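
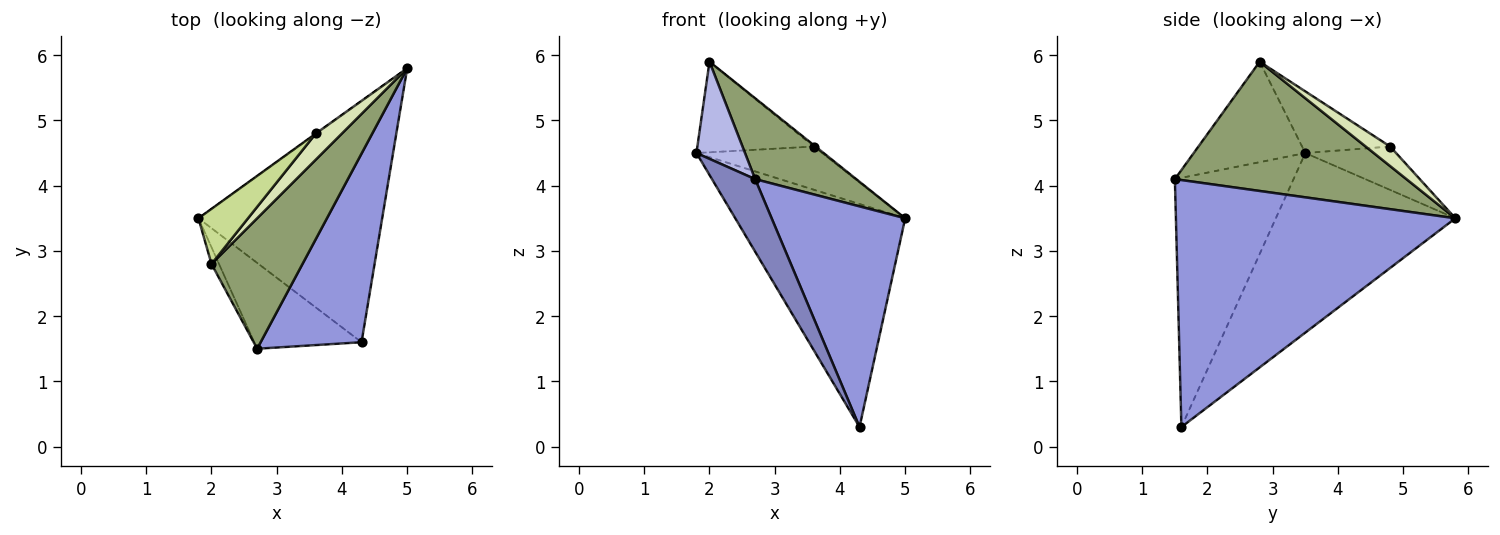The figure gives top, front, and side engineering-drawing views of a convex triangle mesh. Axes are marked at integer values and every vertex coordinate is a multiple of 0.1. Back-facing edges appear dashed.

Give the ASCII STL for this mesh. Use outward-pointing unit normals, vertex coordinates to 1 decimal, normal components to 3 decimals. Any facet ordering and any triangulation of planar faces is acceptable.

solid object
 facet normal -0.583 0.552 -0.597
  outer loop
   vertex 4.3 1.6 0.3
   vertex 1.8 3.5 4.5
   vertex 5.0 5.8 3.5
  endloop
 endfacet
 facet normal -0.871 -0.317 -0.375
  outer loop
   vertex 2.7 1.5 4.1
   vertex 1.8 3.5 4.5
   vertex 4.3 1.6 0.3
  endloop
 endfacet
 facet normal 0.847 -0.405 0.346
  outer loop
   vertex 2.7 1.5 4.1
   vertex 4.3 1.6 0.3
   vertex 5.0 5.8 3.5
  endloop
 endfacet
 facet normal -0.915 -0.398 -0.068
  outer loop
   vertex 2.0 2.8 5.9
   vertex 1.8 3.5 4.5
   vertex 2.7 1.5 4.1
  endloop
 endfacet
 facet normal 0.770 -0.336 0.542
  outer loop
   vertex 2.0 2.8 5.9
   vertex 2.7 1.5 4.1
   vertex 5.0 5.8 3.5
  endloop
 endfacet
 facet normal -0.585 0.811 -0.008
  outer loop
   vertex 3.6 4.8 4.6
   vertex 5.0 5.8 3.5
   vertex 1.8 3.5 4.5
  endloop
 endfacet
 facet normal -0.543 0.718 0.436
  outer loop
   vertex 3.6 4.8 4.6
   vertex 1.8 3.5 4.5
   vertex 2.0 2.8 5.9
  endloop
 endfacet
 facet normal 0.600 0.040 0.799
  outer loop
   vertex 3.6 4.8 4.6
   vertex 2.0 2.8 5.9
   vertex 5.0 5.8 3.5
  endloop
 endfacet
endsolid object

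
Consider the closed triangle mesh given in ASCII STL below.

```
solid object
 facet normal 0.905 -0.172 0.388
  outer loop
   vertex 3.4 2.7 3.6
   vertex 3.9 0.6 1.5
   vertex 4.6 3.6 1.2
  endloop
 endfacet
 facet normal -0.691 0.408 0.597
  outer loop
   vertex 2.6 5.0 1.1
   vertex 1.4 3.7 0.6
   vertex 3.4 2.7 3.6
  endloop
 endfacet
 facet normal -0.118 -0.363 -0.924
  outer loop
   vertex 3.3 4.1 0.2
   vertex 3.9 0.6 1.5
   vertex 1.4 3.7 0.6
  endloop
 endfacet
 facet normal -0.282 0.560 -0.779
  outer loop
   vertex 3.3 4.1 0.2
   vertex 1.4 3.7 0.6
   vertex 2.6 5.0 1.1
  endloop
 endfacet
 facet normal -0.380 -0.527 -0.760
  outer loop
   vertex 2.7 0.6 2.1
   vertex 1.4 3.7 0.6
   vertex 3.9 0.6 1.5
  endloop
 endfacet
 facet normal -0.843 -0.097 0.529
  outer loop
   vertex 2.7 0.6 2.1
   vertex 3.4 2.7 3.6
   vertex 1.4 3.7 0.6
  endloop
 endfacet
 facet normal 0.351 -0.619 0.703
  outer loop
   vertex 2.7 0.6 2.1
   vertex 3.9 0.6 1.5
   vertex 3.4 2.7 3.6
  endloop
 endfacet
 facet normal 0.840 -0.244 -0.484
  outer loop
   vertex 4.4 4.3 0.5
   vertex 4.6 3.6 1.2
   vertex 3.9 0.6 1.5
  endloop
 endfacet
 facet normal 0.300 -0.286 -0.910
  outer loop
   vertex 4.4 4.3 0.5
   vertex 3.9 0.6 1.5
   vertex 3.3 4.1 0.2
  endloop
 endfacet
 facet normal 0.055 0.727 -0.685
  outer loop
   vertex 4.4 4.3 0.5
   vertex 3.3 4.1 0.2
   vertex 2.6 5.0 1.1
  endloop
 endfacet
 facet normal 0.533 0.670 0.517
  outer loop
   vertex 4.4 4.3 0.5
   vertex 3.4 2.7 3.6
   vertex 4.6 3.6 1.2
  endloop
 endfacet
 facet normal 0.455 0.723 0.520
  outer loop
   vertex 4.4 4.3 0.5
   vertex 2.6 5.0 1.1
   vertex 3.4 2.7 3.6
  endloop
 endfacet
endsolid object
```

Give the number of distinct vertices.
8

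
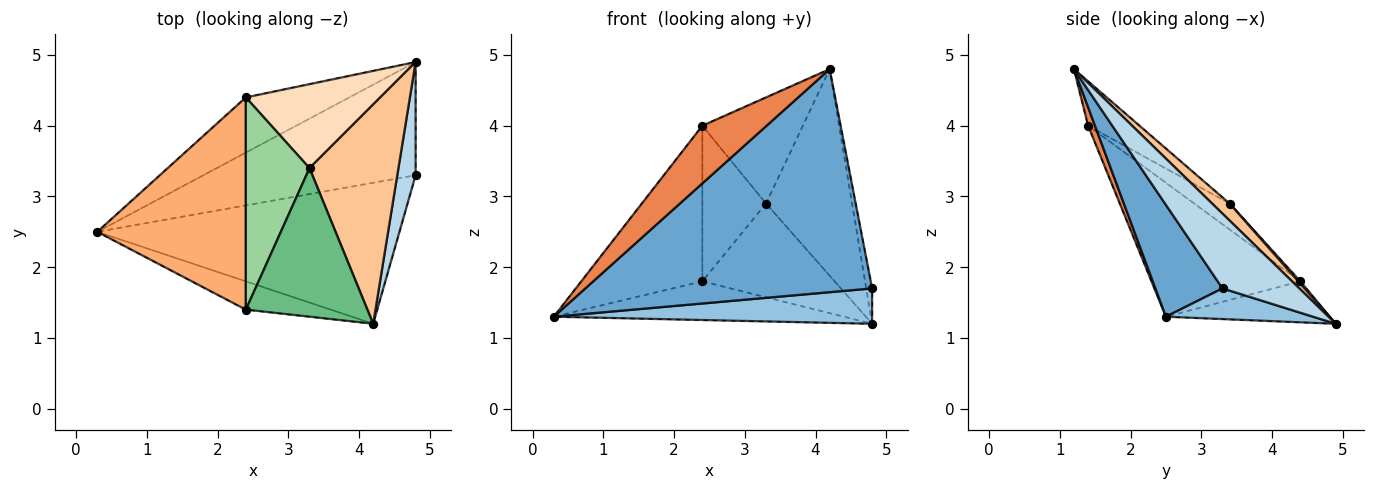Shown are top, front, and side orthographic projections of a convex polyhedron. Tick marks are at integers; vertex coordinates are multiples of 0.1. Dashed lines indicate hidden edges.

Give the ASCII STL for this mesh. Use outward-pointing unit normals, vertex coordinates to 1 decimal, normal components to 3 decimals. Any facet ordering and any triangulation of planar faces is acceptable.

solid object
 facet normal 0.194 -0.829 -0.524
  outer loop
   vertex 4.2 1.2 4.8
   vertex 0.3 2.5 1.3
   vertex 4.8 3.3 1.7
  endloop
 endfacet
 facet normal 0.137 -0.295 -0.946
  outer loop
   vertex 4.8 4.9 1.2
   vertex 4.8 3.3 1.7
   vertex 0.3 2.5 1.3
  endloop
 endfacet
 facet normal 0.968 0.074 0.238
  outer loop
   vertex 4.8 4.9 1.2
   vertex 4.2 1.2 4.8
   vertex 4.8 3.3 1.7
  endloop
 endfacet
 facet normal -0.308 0.546 -0.779
  outer loop
   vertex 2.4 4.4 1.8
   vertex 4.8 4.9 1.2
   vertex 0.3 2.5 1.3
  endloop
 endfacet
 facet normal 0.096 -0.894 -0.438
  outer loop
   vertex 2.4 1.4 4.0
   vertex 0.3 2.5 1.3
   vertex 4.2 1.2 4.8
  endloop
 endfacet
 facet normal -0.588 0.478 0.652
  outer loop
   vertex 2.4 1.4 4.0
   vertex 2.4 4.4 1.8
   vertex 0.3 2.5 1.3
  endloop
 endfacet
 facet normal 0.138 0.679 0.721
  outer loop
   vertex 3.3 3.4 2.9
   vertex 4.2 1.2 4.8
   vertex 4.8 4.9 1.2
  endloop
 endfacet
 facet normal 0.012 0.745 0.667
  outer loop
   vertex 3.3 3.4 2.9
   vertex 4.8 4.9 1.2
   vertex 2.4 4.4 1.8
  endloop
 endfacet
 facet normal -0.285 0.557 0.780
  outer loop
   vertex 3.3 3.4 2.9
   vertex 2.4 1.4 4.0
   vertex 4.2 1.2 4.8
  endloop
 endfacet
 facet normal -0.312 0.562 0.766
  outer loop
   vertex 3.3 3.4 2.9
   vertex 2.4 4.4 1.8
   vertex 2.4 1.4 4.0
  endloop
 endfacet
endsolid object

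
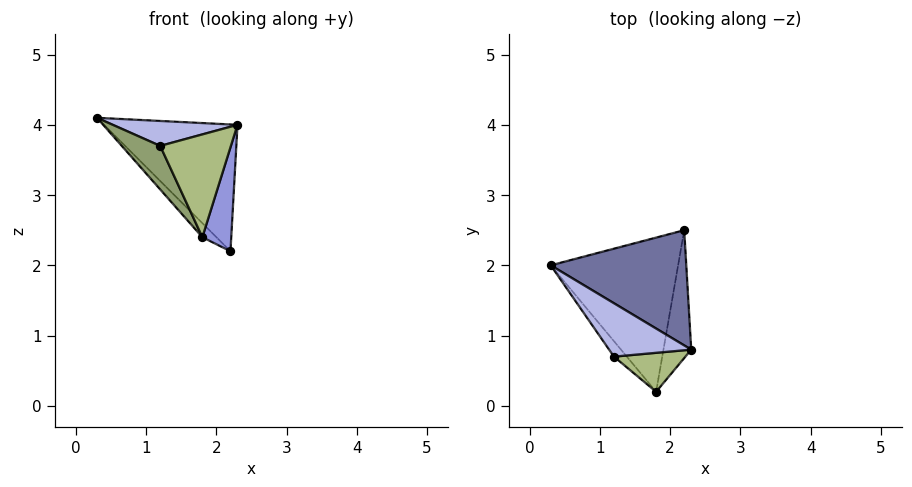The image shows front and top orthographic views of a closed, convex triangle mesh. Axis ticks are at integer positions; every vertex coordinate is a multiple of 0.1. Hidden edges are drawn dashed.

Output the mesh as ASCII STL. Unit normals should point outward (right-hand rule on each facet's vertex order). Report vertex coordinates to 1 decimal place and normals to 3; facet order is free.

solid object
 facet normal 0.431 0.668 0.607
  outer loop
   vertex 2.2 2.5 2.2
   vertex 0.3 2.0 4.1
   vertex 2.3 0.8 4.0
  endloop
 endfacet
 facet normal -0.714 0.064 -0.697
  outer loop
   vertex 1.8 0.2 2.4
   vertex 0.3 2.0 4.1
   vertex 2.2 2.5 2.2
  endloop
 endfacet
 facet normal 0.956 -0.186 -0.229
  outer loop
   vertex 1.8 0.2 2.4
   vertex 2.2 2.5 2.2
   vertex 2.3 0.8 4.0
  endloop
 endfacet
 facet normal -0.204 -0.414 0.887
  outer loop
   vertex 1.2 0.7 3.7
   vertex 2.3 0.8 4.0
   vertex 0.3 2.0 4.1
  endloop
 endfacet
 facet normal -0.834 -0.520 -0.185
  outer loop
   vertex 1.2 0.7 3.7
   vertex 0.3 2.0 4.1
   vertex 1.8 0.2 2.4
  endloop
 endfacet
 facet normal -0.012 -0.935 0.354
  outer loop
   vertex 1.2 0.7 3.7
   vertex 1.8 0.2 2.4
   vertex 2.3 0.8 4.0
  endloop
 endfacet
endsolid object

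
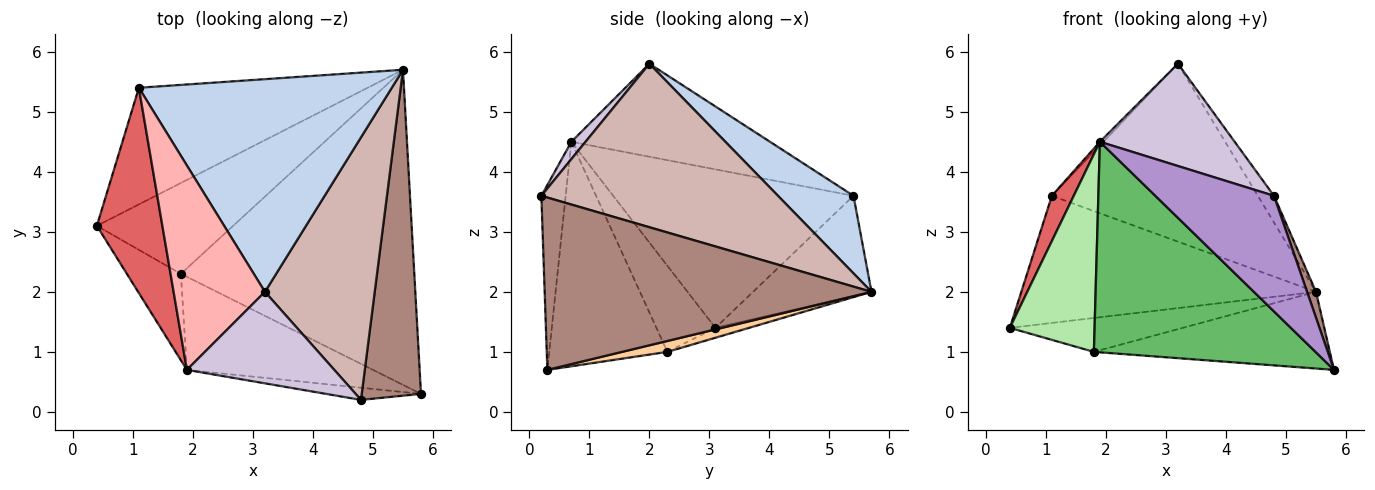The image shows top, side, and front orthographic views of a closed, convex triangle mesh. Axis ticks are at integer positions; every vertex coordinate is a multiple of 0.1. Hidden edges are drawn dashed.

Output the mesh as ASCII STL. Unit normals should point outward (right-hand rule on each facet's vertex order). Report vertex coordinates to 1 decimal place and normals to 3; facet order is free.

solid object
 facet normal -0.284 0.706 -0.648
  outer loop
   vertex 1.1 5.4 3.6
   vertex 5.5 5.7 2.0
   vertex 0.4 3.1 1.4
  endloop
 endfacet
 facet normal 0.229 0.625 0.747
  outer loop
   vertex 1.1 5.4 3.6
   vertex 3.2 2.0 5.8
   vertex 5.5 5.7 2.0
  endloop
 endfacet
 facet normal -0.068 0.349 -0.935
  outer loop
   vertex 1.8 2.3 1.0
   vertex 0.4 3.1 1.4
   vertex 5.5 5.7 2.0
  endloop
 endfacet
 facet normal 0.045 0.236 -0.971
  outer loop
   vertex 1.8 2.3 1.0
   vertex 5.5 5.7 2.0
   vertex 5.8 0.3 0.7
  endloop
 endfacet
 facet normal -0.438 -0.822 -0.363
  outer loop
   vertex 1.9 0.7 4.5
   vertex 1.8 2.3 1.0
   vertex 5.8 0.3 0.7
  endloop
 endfacet
 facet normal -0.538 -0.772 -0.338
  outer loop
   vertex 1.9 0.7 4.5
   vertex 0.4 3.1 1.4
   vertex 1.8 2.3 1.0
  endloop
 endfacet
 facet normal -0.921 -0.084 0.381
  outer loop
   vertex 1.9 0.7 4.5
   vertex 1.1 5.4 3.6
   vertex 0.4 3.1 1.4
  endloop
 endfacet
 facet normal -0.713 0.013 0.701
  outer loop
   vertex 1.9 0.7 4.5
   vertex 3.2 2.0 5.8
   vertex 1.1 5.4 3.6
  endloop
 endfacet
 facet normal -0.200 -0.974 -0.103
  outer loop
   vertex 4.8 0.2 3.6
   vertex 1.9 0.7 4.5
   vertex 5.8 0.3 0.7
  endloop
 endfacet
 facet normal 0.078 -0.743 0.665
  outer loop
   vertex 4.8 0.2 3.6
   vertex 3.2 2.0 5.8
   vertex 1.9 0.7 4.5
  endloop
 endfacet
 facet normal 0.945 -0.026 0.325
  outer loop
   vertex 4.8 0.2 3.6
   vertex 5.8 0.3 0.7
   vertex 5.5 5.7 2.0
  endloop
 endfacet
 facet normal 0.829 0.056 0.557
  outer loop
   vertex 4.8 0.2 3.6
   vertex 5.5 5.7 2.0
   vertex 3.2 2.0 5.8
  endloop
 endfacet
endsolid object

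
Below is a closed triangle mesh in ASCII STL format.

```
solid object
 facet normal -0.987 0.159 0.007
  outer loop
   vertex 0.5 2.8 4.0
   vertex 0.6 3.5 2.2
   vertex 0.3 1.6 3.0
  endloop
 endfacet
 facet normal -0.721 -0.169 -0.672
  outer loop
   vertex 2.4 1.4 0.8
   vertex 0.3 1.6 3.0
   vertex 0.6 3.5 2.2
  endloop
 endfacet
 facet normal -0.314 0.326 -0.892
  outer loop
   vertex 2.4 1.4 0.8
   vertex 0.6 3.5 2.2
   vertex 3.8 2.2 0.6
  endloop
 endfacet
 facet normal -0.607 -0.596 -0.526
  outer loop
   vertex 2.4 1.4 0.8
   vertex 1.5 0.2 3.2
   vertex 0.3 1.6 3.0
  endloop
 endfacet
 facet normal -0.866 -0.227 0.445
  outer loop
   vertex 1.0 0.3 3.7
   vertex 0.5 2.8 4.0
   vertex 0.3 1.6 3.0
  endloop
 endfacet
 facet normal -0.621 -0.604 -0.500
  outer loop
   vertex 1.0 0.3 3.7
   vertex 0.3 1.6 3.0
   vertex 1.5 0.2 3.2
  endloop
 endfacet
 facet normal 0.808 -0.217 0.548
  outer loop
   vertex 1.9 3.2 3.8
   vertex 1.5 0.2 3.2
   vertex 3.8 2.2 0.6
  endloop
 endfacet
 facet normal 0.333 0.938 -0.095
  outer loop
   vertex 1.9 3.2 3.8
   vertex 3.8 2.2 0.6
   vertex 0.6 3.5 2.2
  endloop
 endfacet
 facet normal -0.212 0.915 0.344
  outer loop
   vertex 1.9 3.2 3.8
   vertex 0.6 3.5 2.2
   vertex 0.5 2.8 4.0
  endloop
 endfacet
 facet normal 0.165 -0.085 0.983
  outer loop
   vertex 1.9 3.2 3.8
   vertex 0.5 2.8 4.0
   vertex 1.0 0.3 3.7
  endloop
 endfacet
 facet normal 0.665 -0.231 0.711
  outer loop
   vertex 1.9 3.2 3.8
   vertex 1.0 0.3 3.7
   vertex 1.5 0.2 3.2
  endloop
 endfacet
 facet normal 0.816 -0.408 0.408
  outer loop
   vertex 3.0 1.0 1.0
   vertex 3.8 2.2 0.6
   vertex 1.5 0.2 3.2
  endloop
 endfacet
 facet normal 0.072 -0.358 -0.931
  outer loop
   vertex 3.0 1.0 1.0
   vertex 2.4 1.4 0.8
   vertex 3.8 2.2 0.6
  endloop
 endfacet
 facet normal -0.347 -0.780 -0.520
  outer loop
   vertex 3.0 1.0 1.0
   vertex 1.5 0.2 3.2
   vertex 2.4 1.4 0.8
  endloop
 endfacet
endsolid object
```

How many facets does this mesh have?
14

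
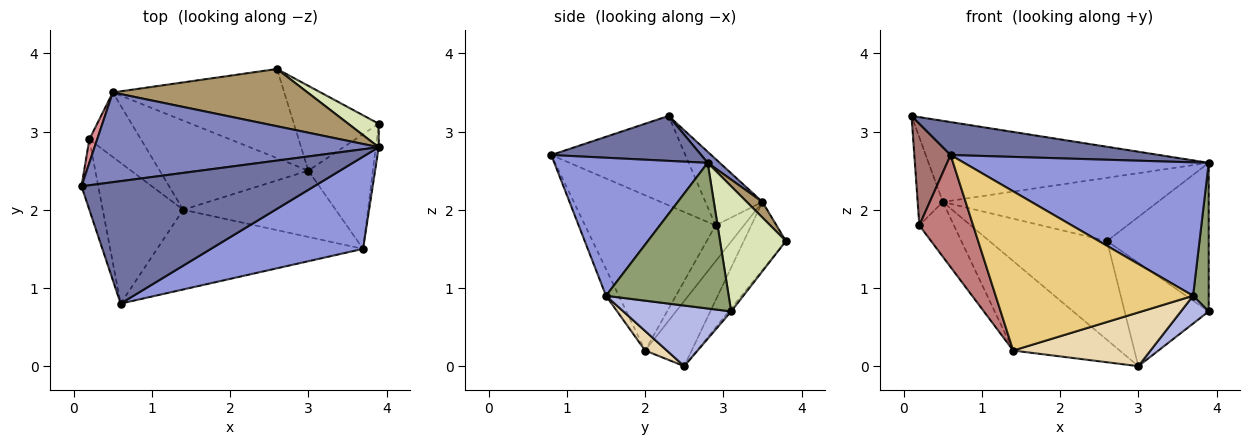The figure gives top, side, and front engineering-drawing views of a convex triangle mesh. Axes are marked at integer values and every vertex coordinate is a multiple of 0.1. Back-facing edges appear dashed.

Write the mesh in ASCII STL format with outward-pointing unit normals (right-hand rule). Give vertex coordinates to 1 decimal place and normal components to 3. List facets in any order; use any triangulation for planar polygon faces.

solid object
 facet normal 0.183 -0.255 0.949
  outer loop
   vertex 3.9 2.8 2.6
   vertex 0.1 2.3 3.2
   vertex 0.6 0.8 2.7
  endloop
 endfacet
 facet normal 0.029 0.670 0.742
  outer loop
   vertex 0.5 3.5 2.1
   vertex 0.1 2.3 3.2
   vertex 3.9 2.8 2.6
  endloop
 endfacet
 facet normal 0.458 -0.731 0.505
  outer loop
   vertex 3.7 1.5 0.9
   vertex 3.9 2.8 2.6
   vertex 0.6 0.8 2.7
  endloop
 endfacet
 facet normal 0.674 -0.174 -0.718
  outer loop
   vertex 3.7 1.5 0.9
   vertex 3.0 2.5 0.0
   vertex 3.9 3.1 0.7
  endloop
 endfacet
 facet normal 0.992 -0.126 -0.020
  outer loop
   vertex 3.7 1.5 0.9
   vertex 3.9 3.1 0.7
   vertex 3.9 2.8 2.6
  endloop
 endfacet
 facet normal -0.022 0.773 -0.634
  outer loop
   vertex 2.6 3.8 1.6
   vertex 3.9 3.1 0.7
   vertex 3.0 2.5 0.0
  endloop
 endfacet
 facet normal -0.257 0.718 -0.647
  outer loop
   vertex 2.6 3.8 1.6
   vertex 3.0 2.5 0.0
   vertex 0.5 3.5 2.1
  endloop
 endfacet
 facet normal 0.539 0.832 0.131
  outer loop
   vertex 2.6 3.8 1.6
   vertex 3.9 2.8 2.6
   vertex 3.9 3.1 0.7
  endloop
 endfacet
 facet normal 0.054 0.740 0.670
  outer loop
   vertex 2.6 3.8 1.6
   vertex 0.5 3.5 2.1
   vertex 3.9 2.8 2.6
  endloop
 endfacet
 facet normal -0.296 0.677 -0.674
  outer loop
   vertex 1.4 2.0 0.2
   vertex 0.5 3.5 2.1
   vertex 3.0 2.5 0.0
  endloop
 endfacet
 facet normal -0.058 -0.893 -0.447
  outer loop
   vertex 1.4 2.0 0.2
   vertex 3.7 1.5 0.9
   vertex 0.6 0.8 2.7
  endloop
 endfacet
 facet normal 0.099 -0.626 -0.773
  outer loop
   vertex 1.4 2.0 0.2
   vertex 3.0 2.5 0.0
   vertex 3.7 1.5 0.9
  endloop
 endfacet
 facet normal -0.950 -0.257 -0.178
  outer loop
   vertex 0.2 2.9 1.8
   vertex 0.6 0.8 2.7
   vertex 0.1 2.3 3.2
  endloop
 endfacet
 facet normal -0.834 -0.344 -0.432
  outer loop
   vertex 0.2 2.9 1.8
   vertex 1.4 2.0 0.2
   vertex 0.6 0.8 2.7
  endloop
 endfacet
 facet normal -0.910 0.401 0.107
  outer loop
   vertex 0.2 2.9 1.8
   vertex 0.1 2.3 3.2
   vertex 0.5 3.5 2.1
  endloop
 endfacet
 facet normal -0.469 0.571 -0.673
  outer loop
   vertex 0.2 2.9 1.8
   vertex 0.5 3.5 2.1
   vertex 1.4 2.0 0.2
  endloop
 endfacet
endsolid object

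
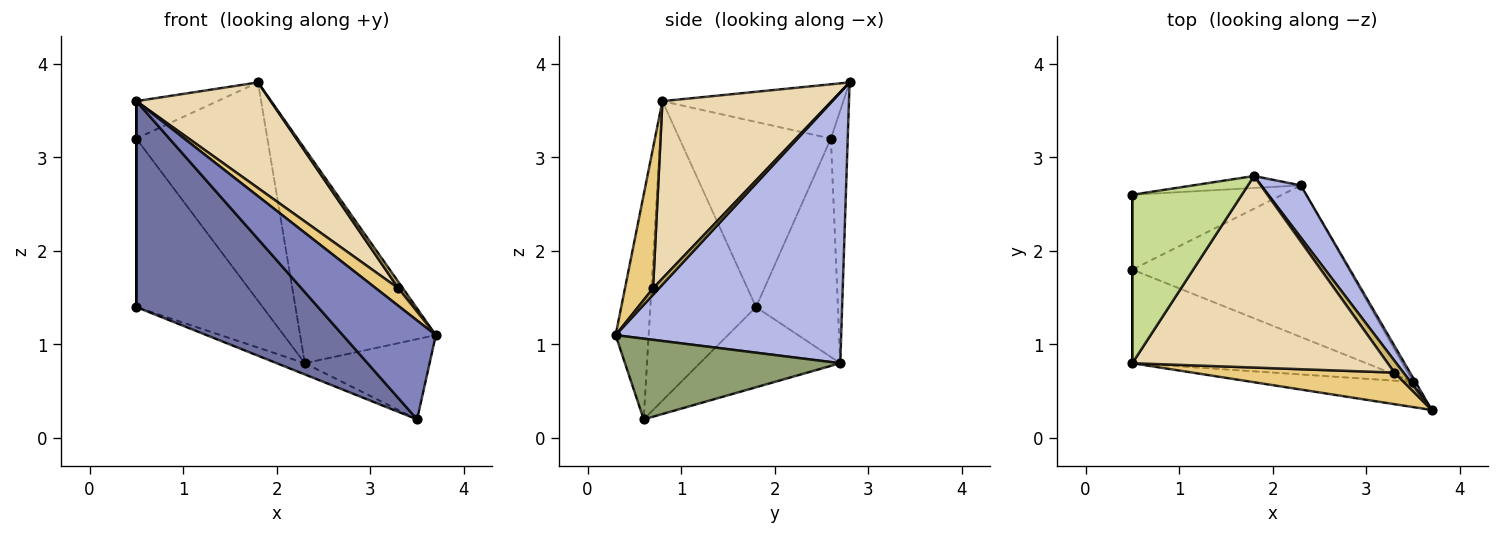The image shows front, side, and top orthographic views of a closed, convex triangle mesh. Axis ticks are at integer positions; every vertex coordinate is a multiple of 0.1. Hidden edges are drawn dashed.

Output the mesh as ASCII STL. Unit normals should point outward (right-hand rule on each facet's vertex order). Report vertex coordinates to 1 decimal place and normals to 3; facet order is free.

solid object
 facet normal -0.468 -0.804 -0.366
  outer loop
   vertex 0.5 0.8 3.6
   vertex 0.5 1.8 1.4
   vertex 3.5 0.6 0.2
  endloop
 endfacet
 facet normal -0.325 -0.916 -0.233
  outer loop
   vertex 0.5 0.8 3.6
   vertex 3.5 0.6 0.2
   vertex 3.7 0.3 1.1
  endloop
 endfacet
 facet normal -0.346 0.069 -0.935
  outer loop
   vertex 2.3 2.7 0.8
   vertex 3.5 0.6 0.2
   vertex 0.5 1.8 1.4
  endloop
 endfacet
 facet normal 0.850 0.512 0.125
  outer loop
   vertex 2.3 2.7 0.8
   vertex 1.8 2.8 3.8
   vertex 3.7 0.3 1.1
  endloop
 endfacet
 facet normal 0.865 0.501 -0.025
  outer loop
   vertex 2.3 2.7 0.8
   vertex 3.7 0.3 1.1
   vertex 3.5 0.6 0.2
  endloop
 endfacet
 facet normal -1.000 0.000 0.000
  outer loop
   vertex 0.5 2.6 3.2
   vertex 0.5 1.8 1.4
   vertex 0.5 0.8 3.6
  endloop
 endfacet
 facet normal -0.436 0.195 0.879
  outer loop
   vertex 0.5 2.6 3.2
   vertex 0.5 0.8 3.6
   vertex 1.8 2.8 3.8
  endloop
 endfacet
 facet normal -0.510 0.786 -0.349
  outer loop
   vertex 0.5 2.6 3.2
   vertex 2.3 2.7 0.8
   vertex 0.5 1.8 1.4
  endloop
 endfacet
 facet normal -0.127 0.990 -0.054
  outer loop
   vertex 0.5 2.6 3.2
   vertex 1.8 2.8 3.8
   vertex 2.3 2.7 0.8
  endloop
 endfacet
 facet normal 0.529 -0.404 0.746
  outer loop
   vertex 3.3 0.7 1.6
   vertex 3.7 0.3 1.1
   vertex 1.8 2.8 3.8
  endloop
 endfacet
 facet normal 0.519 -0.415 0.747
  outer loop
   vertex 3.3 0.7 1.6
   vertex 0.5 0.8 3.6
   vertex 3.7 0.3 1.1
  endloop
 endfacet
 facet normal 0.520 -0.413 0.748
  outer loop
   vertex 3.3 0.7 1.6
   vertex 1.8 2.8 3.8
   vertex 0.5 0.8 3.6
  endloop
 endfacet
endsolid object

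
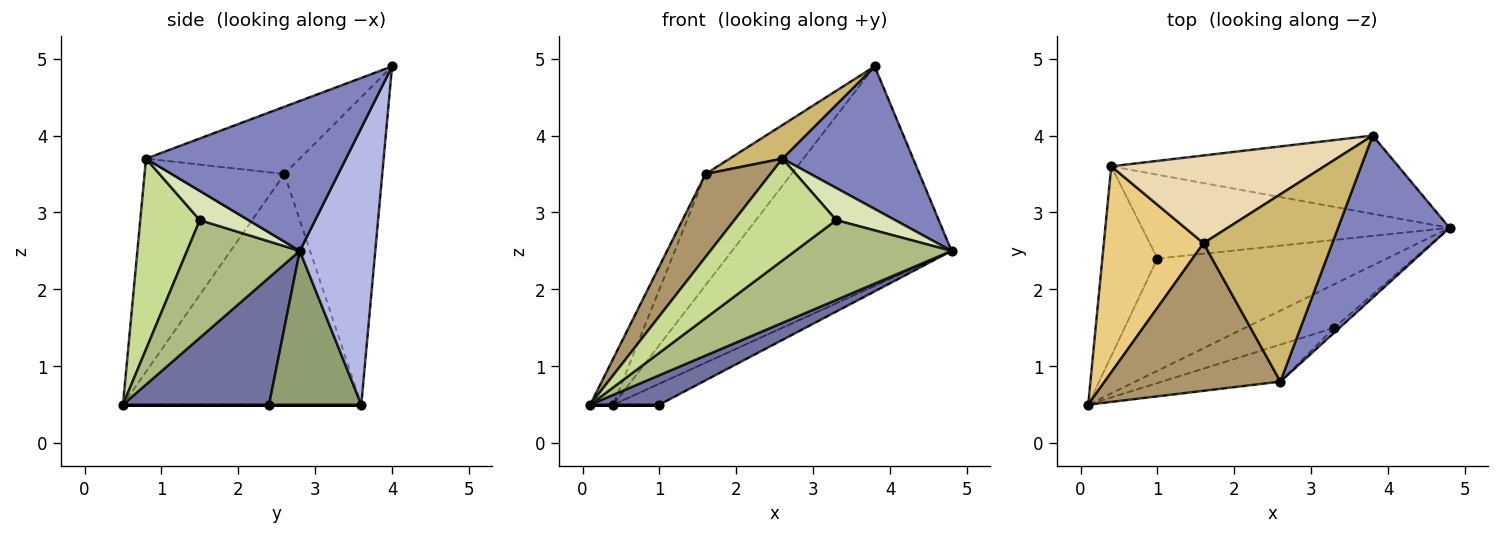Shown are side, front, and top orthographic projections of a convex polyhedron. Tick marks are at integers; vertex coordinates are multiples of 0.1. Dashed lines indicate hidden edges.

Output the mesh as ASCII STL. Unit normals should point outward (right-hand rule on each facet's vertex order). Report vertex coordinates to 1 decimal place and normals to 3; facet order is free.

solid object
 facet normal 0.472 -0.224 -0.853
  outer loop
   vertex 1.0 2.4 0.5
   vertex 4.8 2.8 2.5
   vertex 0.1 0.5 0.5
  endloop
 endfacet
 facet normal 0.711 -0.465 0.528
  outer loop
   vertex 2.6 0.8 3.7
   vertex 4.8 2.8 2.5
   vertex 3.8 4.0 4.9
  endloop
 endfacet
 facet normal 0.000 0.000 -1.000
  outer loop
   vertex 0.4 3.6 0.5
   vertex 1.0 2.4 0.5
   vertex 0.1 0.5 0.5
  endloop
 endfacet
 facet normal 0.308 0.896 -0.320
  outer loop
   vertex 0.4 3.6 0.5
   vertex 3.8 4.0 4.9
   vertex 4.8 2.8 2.5
  endloop
 endfacet
 facet normal 0.436 0.218 -0.873
  outer loop
   vertex 0.4 3.6 0.5
   vertex 4.8 2.8 2.5
   vertex 1.0 2.4 0.5
  endloop
 endfacet
 facet normal 0.535 -0.742 -0.404
  outer loop
   vertex 3.3 1.5 2.9
   vertex 0.1 0.5 0.5
   vertex 4.8 2.8 2.5
  endloop
 endfacet
 facet normal 0.482 -0.824 -0.299
  outer loop
   vertex 3.3 1.5 2.9
   vertex 2.6 0.8 3.7
   vertex 0.1 0.5 0.5
  endloop
 endfacet
 facet normal 0.633 -0.766 -0.117
  outer loop
   vertex 3.3 1.5 2.9
   vertex 4.8 2.8 2.5
   vertex 2.6 0.8 3.7
  endloop
 endfacet
 facet normal -0.726 -0.337 0.599
  outer loop
   vertex 1.6 2.6 3.5
   vertex 0.1 0.5 0.5
   vertex 2.6 0.8 3.7
  endloop
 endfacet
 facet normal -0.457 -0.157 0.875
  outer loop
   vertex 1.6 2.6 3.5
   vertex 2.6 0.8 3.7
   vertex 3.8 4.0 4.9
  endloop
 endfacet
 facet normal -0.914 0.088 0.395
  outer loop
   vertex 1.6 2.6 3.5
   vertex 0.4 3.6 0.5
   vertex 0.1 0.5 0.5
  endloop
 endfacet
 facet normal -0.666 0.585 0.462
  outer loop
   vertex 1.6 2.6 3.5
   vertex 3.8 4.0 4.9
   vertex 0.4 3.6 0.5
  endloop
 endfacet
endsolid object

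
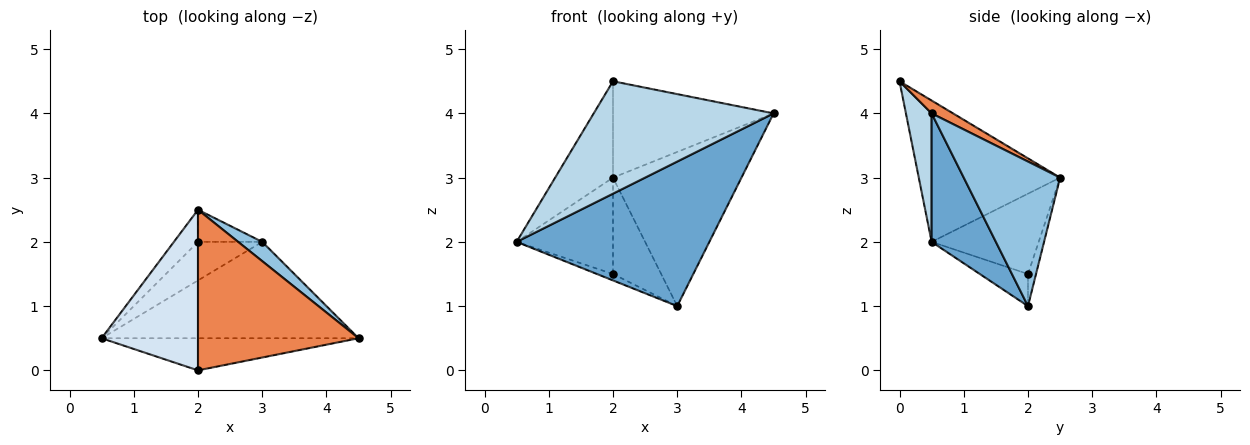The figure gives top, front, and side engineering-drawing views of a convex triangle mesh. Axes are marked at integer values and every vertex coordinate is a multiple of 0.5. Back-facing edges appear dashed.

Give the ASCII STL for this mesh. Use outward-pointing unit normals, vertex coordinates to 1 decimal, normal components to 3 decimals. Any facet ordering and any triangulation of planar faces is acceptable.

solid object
 facet normal 0.267 -0.802 -0.535
  outer loop
   vertex 3.0 2.0 1.0
   vertex 4.5 0.5 4.0
   vertex 0.5 0.5 2.0
  endloop
 endfacet
 facet normal 0.597 0.796 0.100
  outer loop
   vertex 3.0 2.0 1.0
   vertex 2.0 2.5 3.0
   vertex 4.5 0.5 4.0
  endloop
 endfacet
 facet normal 0.136 -0.953 -0.272
  outer loop
   vertex 2.0 0.0 4.5
   vertex 0.5 0.5 2.0
   vertex 4.5 0.5 4.0
  endloop
 endfacet
 facet normal -0.783 0.320 0.534
  outer loop
   vertex 2.0 0.0 4.5
   vertex 2.0 2.5 3.0
   vertex 0.5 0.5 2.0
  endloop
 endfacet
 facet normal 0.068 0.513 0.855
  outer loop
   vertex 2.0 0.0 4.5
   vertex 4.5 0.5 4.0
   vertex 2.0 2.5 3.0
  endloop
 endfacet
 facet normal -0.725 0.653 -0.218
  outer loop
   vertex 2.0 2.0 1.5
   vertex 0.5 0.5 2.0
   vertex 2.0 2.5 3.0
  endloop
 endfacet
 facet normal -0.442 0.147 -0.885
  outer loop
   vertex 2.0 2.0 1.5
   vertex 3.0 2.0 1.0
   vertex 0.5 0.5 2.0
  endloop
 endfacet
 facet normal -0.156 0.937 -0.312
  outer loop
   vertex 2.0 2.0 1.5
   vertex 2.0 2.5 3.0
   vertex 3.0 2.0 1.0
  endloop
 endfacet
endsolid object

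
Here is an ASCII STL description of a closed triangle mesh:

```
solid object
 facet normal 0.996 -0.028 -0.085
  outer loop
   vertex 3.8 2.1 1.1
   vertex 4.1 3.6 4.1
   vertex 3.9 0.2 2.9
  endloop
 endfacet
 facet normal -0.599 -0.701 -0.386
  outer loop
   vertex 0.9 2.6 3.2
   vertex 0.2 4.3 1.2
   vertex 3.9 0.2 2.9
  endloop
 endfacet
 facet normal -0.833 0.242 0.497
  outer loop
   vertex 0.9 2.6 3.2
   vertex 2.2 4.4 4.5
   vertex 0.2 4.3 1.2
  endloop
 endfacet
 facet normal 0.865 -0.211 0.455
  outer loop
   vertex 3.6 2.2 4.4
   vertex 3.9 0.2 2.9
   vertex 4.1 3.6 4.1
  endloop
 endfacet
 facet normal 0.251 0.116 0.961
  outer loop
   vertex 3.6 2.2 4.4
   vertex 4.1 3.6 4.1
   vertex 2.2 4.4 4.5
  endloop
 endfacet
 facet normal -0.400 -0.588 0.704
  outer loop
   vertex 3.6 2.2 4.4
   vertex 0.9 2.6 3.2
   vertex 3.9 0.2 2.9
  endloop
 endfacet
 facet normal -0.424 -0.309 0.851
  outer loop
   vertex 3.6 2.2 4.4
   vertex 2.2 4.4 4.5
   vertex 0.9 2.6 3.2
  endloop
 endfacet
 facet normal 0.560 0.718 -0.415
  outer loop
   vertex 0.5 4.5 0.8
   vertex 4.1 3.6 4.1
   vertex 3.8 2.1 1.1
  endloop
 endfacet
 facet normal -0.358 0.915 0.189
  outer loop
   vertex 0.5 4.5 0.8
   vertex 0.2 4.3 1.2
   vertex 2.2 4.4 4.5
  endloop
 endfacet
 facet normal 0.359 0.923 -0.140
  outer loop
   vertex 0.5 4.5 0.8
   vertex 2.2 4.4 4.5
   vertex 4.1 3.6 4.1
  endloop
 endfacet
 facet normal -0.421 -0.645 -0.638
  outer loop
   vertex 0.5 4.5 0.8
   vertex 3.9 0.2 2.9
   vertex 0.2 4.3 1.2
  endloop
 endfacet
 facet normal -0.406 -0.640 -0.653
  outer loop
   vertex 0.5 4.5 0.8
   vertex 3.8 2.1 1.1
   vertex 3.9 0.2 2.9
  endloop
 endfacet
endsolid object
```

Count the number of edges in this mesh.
18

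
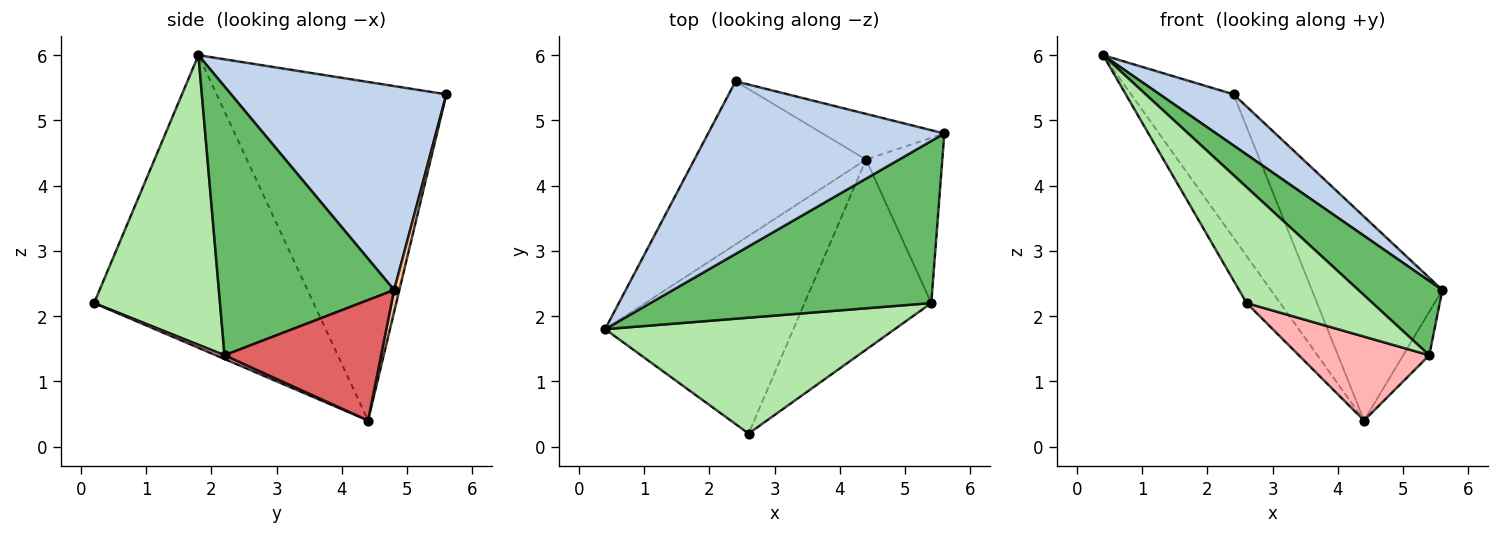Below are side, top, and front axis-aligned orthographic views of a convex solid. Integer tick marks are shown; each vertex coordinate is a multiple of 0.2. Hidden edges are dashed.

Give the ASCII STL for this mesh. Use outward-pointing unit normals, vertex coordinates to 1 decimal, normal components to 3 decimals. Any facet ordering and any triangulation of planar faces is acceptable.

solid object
 facet normal -0.834 0.128 -0.537
  outer loop
   vertex 4.4 4.4 0.4
   vertex 2.6 0.2 2.2
   vertex 0.4 1.8 6.0
  endloop
 endfacet
 facet normal 0.638 -0.219 0.739
  outer loop
   vertex 2.4 5.6 5.4
   vertex 0.4 1.8 6.0
   vertex 5.6 4.8 2.4
  endloop
 endfacet
 facet normal -0.829 0.370 -0.420
  outer loop
   vertex 2.4 5.6 5.4
   vertex 4.4 4.4 0.4
   vertex 0.4 1.8 6.0
  endloop
 endfacet
 facet normal 0.039 0.975 -0.218
  outer loop
   vertex 2.4 5.6 5.4
   vertex 5.6 4.8 2.4
   vertex 4.4 4.4 0.4
  endloop
 endfacet
 facet normal 0.656 -0.314 0.686
  outer loop
   vertex 5.4 2.2 1.4
   vertex 5.6 4.8 2.4
   vertex 0.4 1.8 6.0
  endloop
 endfacet
 facet normal 0.577 -0.577 0.577
  outer loop
   vertex 5.4 2.2 1.4
   vertex 0.4 1.8 6.0
   vertex 2.6 0.2 2.2
  endloop
 endfacet
 facet normal 0.837 0.139 -0.530
  outer loop
   vertex 5.4 2.2 1.4
   vertex 4.4 4.4 0.4
   vertex 5.6 4.8 2.4
  endloop
 endfacet
 facet normal 0.027 -0.403 -0.915
  outer loop
   vertex 5.4 2.2 1.4
   vertex 2.6 0.2 2.2
   vertex 4.4 4.4 0.4
  endloop
 endfacet
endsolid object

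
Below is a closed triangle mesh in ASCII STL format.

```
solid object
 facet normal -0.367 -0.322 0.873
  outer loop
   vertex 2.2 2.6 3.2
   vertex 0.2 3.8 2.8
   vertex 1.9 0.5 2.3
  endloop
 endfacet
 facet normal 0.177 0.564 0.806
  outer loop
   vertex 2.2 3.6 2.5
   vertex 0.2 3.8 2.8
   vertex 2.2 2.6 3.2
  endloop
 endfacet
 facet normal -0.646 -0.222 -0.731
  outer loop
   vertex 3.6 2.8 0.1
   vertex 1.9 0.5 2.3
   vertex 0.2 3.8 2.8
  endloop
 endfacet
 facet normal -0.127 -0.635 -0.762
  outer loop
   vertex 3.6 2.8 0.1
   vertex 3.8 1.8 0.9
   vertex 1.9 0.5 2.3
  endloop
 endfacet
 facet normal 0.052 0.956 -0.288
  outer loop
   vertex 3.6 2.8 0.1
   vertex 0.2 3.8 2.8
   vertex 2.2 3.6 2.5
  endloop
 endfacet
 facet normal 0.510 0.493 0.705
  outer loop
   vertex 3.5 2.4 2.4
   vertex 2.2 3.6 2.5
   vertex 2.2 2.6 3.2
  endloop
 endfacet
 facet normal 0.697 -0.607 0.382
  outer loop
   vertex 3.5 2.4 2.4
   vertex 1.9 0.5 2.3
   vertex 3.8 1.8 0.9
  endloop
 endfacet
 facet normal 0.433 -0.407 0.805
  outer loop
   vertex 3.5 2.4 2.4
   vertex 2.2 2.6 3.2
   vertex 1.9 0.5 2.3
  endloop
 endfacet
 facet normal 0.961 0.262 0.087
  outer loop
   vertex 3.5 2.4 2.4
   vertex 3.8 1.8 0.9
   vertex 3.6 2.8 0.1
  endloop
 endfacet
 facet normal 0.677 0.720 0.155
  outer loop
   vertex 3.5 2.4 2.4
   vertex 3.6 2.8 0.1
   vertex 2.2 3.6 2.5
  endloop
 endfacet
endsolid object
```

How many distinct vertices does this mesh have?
7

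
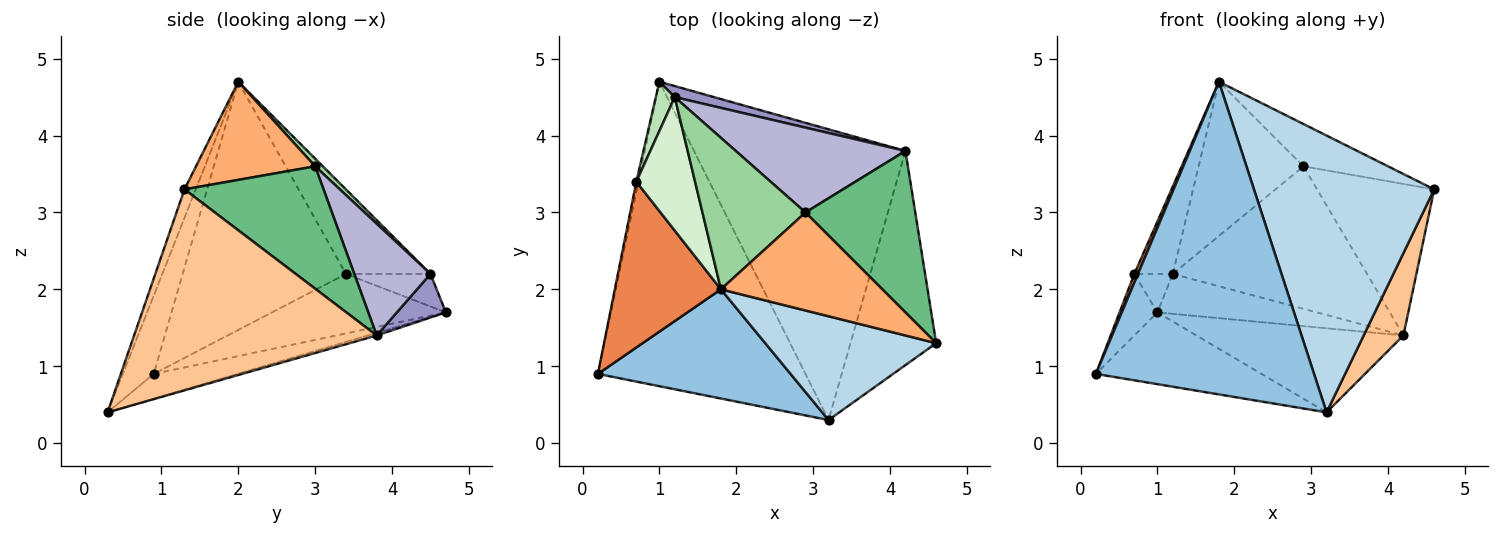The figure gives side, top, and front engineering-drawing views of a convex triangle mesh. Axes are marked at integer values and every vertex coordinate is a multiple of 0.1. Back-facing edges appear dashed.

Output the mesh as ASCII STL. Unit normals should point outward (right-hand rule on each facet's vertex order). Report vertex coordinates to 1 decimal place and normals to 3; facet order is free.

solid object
 facet normal -0.116 0.228 -0.967
  outer loop
   vertex 3.2 0.3 0.4
   vertex 0.2 0.9 0.9
   vertex 1.0 4.7 1.7
  endloop
 endfacet
 facet normal -0.133 -0.936 0.327
  outer loop
   vertex 3.2 0.3 0.4
   vertex 1.8 2.0 4.7
   vertex 0.2 0.9 0.9
  endloop
 endfacet
 facet normal -0.058 -0.935 0.351
  outer loop
   vertex 3.2 0.3 0.4
   vertex 4.6 1.3 3.3
   vertex 1.8 2.0 4.7
  endloop
 endfacet
 facet normal -0.977 0.213 -0.033
  outer loop
   vertex 0.7 3.4 2.2
   vertex 1.0 4.7 1.7
   vertex 0.2 0.9 0.9
  endloop
 endfacet
 facet normal -0.919 -0.021 0.393
  outer loop
   vertex 0.7 3.4 2.2
   vertex 0.2 0.9 0.9
   vertex 1.8 2.0 4.7
  endloop
 endfacet
 facet normal 0.487 0.346 0.802
  outer loop
   vertex 2.9 3.0 3.6
   vertex 1.8 2.0 4.7
   vertex 4.6 1.3 3.3
  endloop
 endfacet
 facet normal 0.910 -0.149 -0.388
  outer loop
   vertex 4.2 3.8 1.4
   vertex 4.6 1.3 3.3
   vertex 3.2 0.3 0.4
  endloop
 endfacet
 facet normal -0.012 0.278 -0.961
  outer loop
   vertex 4.2 3.8 1.4
   vertex 3.2 0.3 0.4
   vertex 1.0 4.7 1.7
  endloop
 endfacet
 facet normal 0.631 0.531 0.566
  outer loop
   vertex 4.2 3.8 1.4
   vertex 2.9 3.0 3.6
   vertex 4.6 1.3 3.3
  endloop
 endfacet
 facet normal 0.052 0.712 0.700
  outer loop
   vertex 1.2 4.5 2.2
   vertex 1.8 2.0 4.7
   vertex 2.9 3.0 3.6
  endloop
 endfacet
 facet normal -0.804 0.366 0.468
  outer loop
   vertex 1.2 4.5 2.2
   vertex 1.0 4.7 1.7
   vertex 0.7 3.4 2.2
  endloop
 endfacet
 facet normal -0.769 0.350 0.534
  outer loop
   vertex 1.2 4.5 2.2
   vertex 0.7 3.4 2.2
   vertex 1.8 2.0 4.7
  endloop
 endfacet
 facet normal 0.284 0.924 0.256
  outer loop
   vertex 1.2 4.5 2.2
   vertex 4.2 3.8 1.4
   vertex 1.0 4.7 1.7
  endloop
 endfacet
 facet normal 0.319 0.814 0.485
  outer loop
   vertex 1.2 4.5 2.2
   vertex 2.9 3.0 3.6
   vertex 4.2 3.8 1.4
  endloop
 endfacet
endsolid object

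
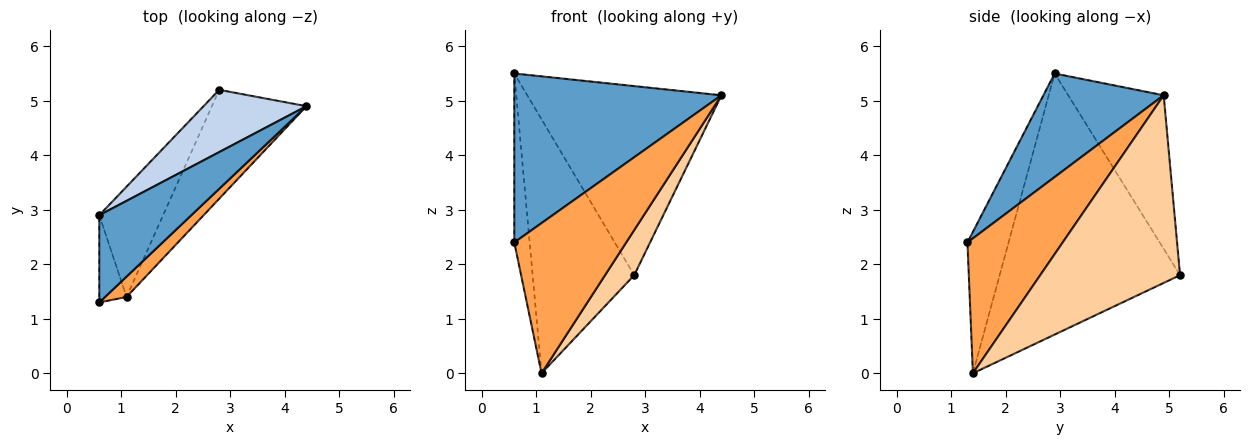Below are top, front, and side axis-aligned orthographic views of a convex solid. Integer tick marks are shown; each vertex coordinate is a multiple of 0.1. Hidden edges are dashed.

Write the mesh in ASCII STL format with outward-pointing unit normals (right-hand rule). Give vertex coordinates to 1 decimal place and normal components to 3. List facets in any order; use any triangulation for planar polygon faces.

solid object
 facet normal 0.459 -0.790 0.408
  outer loop
   vertex 0.6 2.9 5.5
   vertex 0.6 1.3 2.4
   vertex 4.4 4.9 5.1
  endloop
 endfacet
 facet normal -0.423 0.861 0.283
  outer loop
   vertex 0.6 2.9 5.5
   vertex 4.4 4.9 5.1
   vertex 2.8 5.2 1.8
  endloop
 endfacet
 facet normal 0.645 -0.758 0.103
  outer loop
   vertex 1.1 1.4 0.0
   vertex 4.4 4.9 5.1
   vertex 0.6 1.3 2.4
  endloop
 endfacet
 facet normal 0.878 -0.183 -0.442
  outer loop
   vertex 1.1 1.4 0.0
   vertex 2.8 5.2 1.8
   vertex 4.4 4.9 5.1
  endloop
 endfacet
 facet normal -0.922 0.344 -0.178
  outer loop
   vertex 1.1 1.4 0.0
   vertex 0.6 1.3 2.4
   vertex 0.6 2.9 5.5
  endloop
 endfacet
 facet normal -0.852 0.480 -0.208
  outer loop
   vertex 1.1 1.4 0.0
   vertex 0.6 2.9 5.5
   vertex 2.8 5.2 1.8
  endloop
 endfacet
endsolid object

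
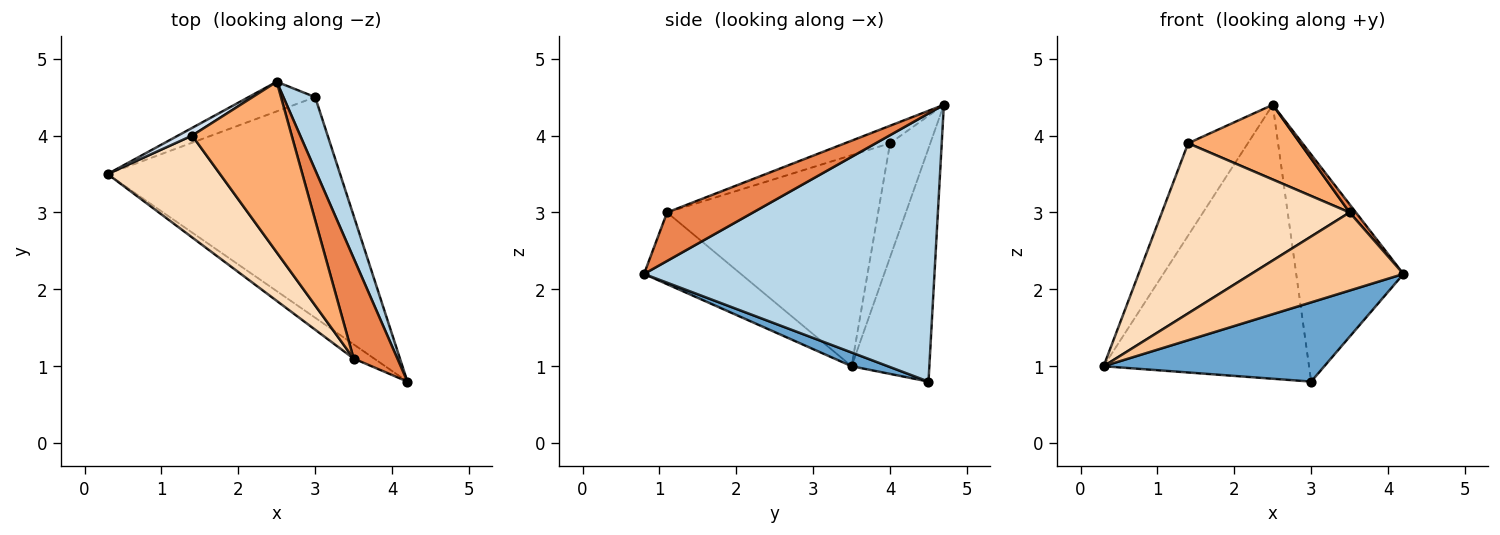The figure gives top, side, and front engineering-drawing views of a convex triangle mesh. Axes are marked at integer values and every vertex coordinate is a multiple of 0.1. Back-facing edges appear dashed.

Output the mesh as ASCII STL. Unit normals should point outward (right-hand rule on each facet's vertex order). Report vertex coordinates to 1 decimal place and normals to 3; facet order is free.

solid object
 facet normal 0.055 -0.338 -0.940
  outer loop
   vertex 3.0 4.5 0.8
   vertex 4.2 0.8 2.2
   vertex 0.3 3.5 1.0
  endloop
 endfacet
 facet normal -0.352 0.931 -0.101
  outer loop
   vertex 2.5 4.7 4.4
   vertex 3.0 4.5 0.8
   vertex 0.3 3.5 1.0
  endloop
 endfacet
 facet normal 0.932 0.344 0.110
  outer loop
   vertex 2.5 4.7 4.4
   vertex 4.2 0.8 2.2
   vertex 3.0 4.5 0.8
  endloop
 endfacet
 facet normal -0.558 0.827 0.069
  outer loop
   vertex 1.4 4.0 3.9
   vertex 2.5 4.7 4.4
   vertex 0.3 3.5 1.0
  endloop
 endfacet
 facet normal 0.741 -0.054 0.669
  outer loop
   vertex 3.5 1.1 3.0
   vertex 4.2 0.8 2.2
   vertex 2.5 4.7 4.4
  endloop
 endfacet
 facet normal -0.159 -0.396 0.904
  outer loop
   vertex 3.5 1.1 3.0
   vertex 2.5 4.7 4.4
   vertex 1.4 4.0 3.9
  endloop
 endfacet
 facet normal -0.531 -0.834 -0.152
  outer loop
   vertex 3.5 1.1 3.0
   vertex 0.3 3.5 1.0
   vertex 4.2 0.8 2.2
  endloop
 endfacet
 facet normal -0.694 -0.617 0.370
  outer loop
   vertex 3.5 1.1 3.0
   vertex 1.4 4.0 3.9
   vertex 0.3 3.5 1.0
  endloop
 endfacet
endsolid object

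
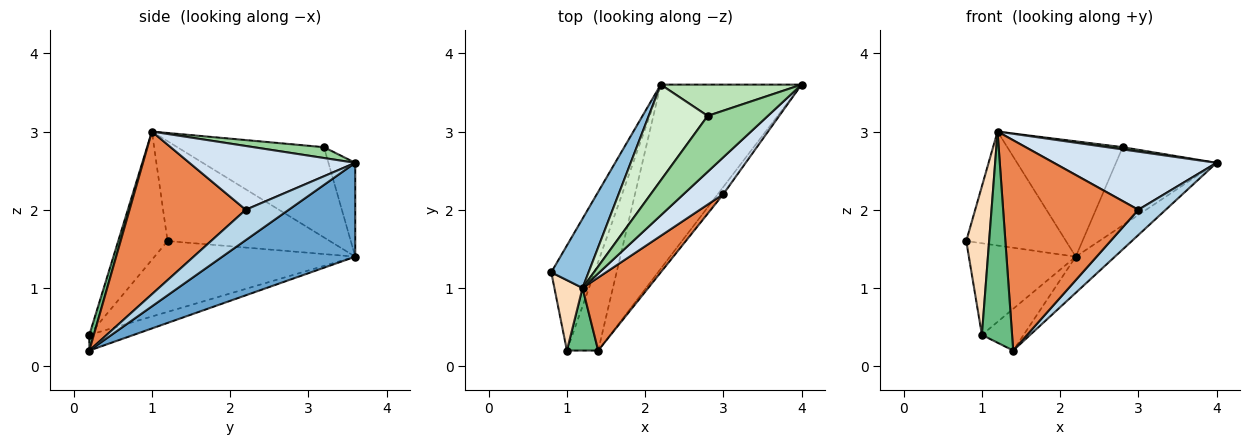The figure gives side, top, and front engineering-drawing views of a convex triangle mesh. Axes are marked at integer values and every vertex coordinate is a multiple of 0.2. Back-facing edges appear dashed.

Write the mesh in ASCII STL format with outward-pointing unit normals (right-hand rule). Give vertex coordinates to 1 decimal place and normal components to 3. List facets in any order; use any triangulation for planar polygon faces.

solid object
 facet normal 0.547 0.161 -0.821
  outer loop
   vertex 2.2 3.6 1.4
   vertex 4.0 3.6 2.6
   vertex 1.4 0.2 0.2
  endloop
 endfacet
 facet normal -0.812 0.499 0.303
  outer loop
   vertex 2.2 3.6 1.4
   vertex 0.8 1.2 1.6
   vertex 1.2 1.0 3.0
  endloop
 endfacet
 facet normal 0.834 -0.531 -0.152
  outer loop
   vertex 3.0 2.2 2.0
   vertex 1.4 0.2 0.2
   vertex 4.0 3.6 2.6
  endloop
 endfacet
 facet normal 0.652 -0.640 0.406
  outer loop
   vertex 3.0 2.2 2.0
   vertex 4.0 3.6 2.6
   vertex 1.2 1.0 3.0
  endloop
 endfacet
 facet normal 0.630 -0.733 0.255
  outer loop
   vertex 3.0 2.2 2.0
   vertex 1.2 1.0 3.0
   vertex 1.4 0.2 0.2
  endloop
 endfacet
 facet normal -0.777 0.414 -0.474
  outer loop
   vertex 1.0 0.2 0.4
   vertex 0.8 1.2 1.6
   vertex 2.2 3.6 1.4
  endloop
 endfacet
 facet normal -0.412 0.388 -0.824
  outer loop
   vertex 1.0 0.2 0.4
   vertex 2.2 3.6 1.4
   vertex 1.4 0.2 0.2
  endloop
 endfacet
 facet normal -0.890 -0.412 0.195
  outer loop
   vertex 1.0 0.2 0.4
   vertex 1.2 1.0 3.0
   vertex 0.8 1.2 1.6
  endloop
 endfacet
 facet normal 0.141 -0.949 0.281
  outer loop
   vertex 1.0 0.2 0.4
   vertex 1.4 0.2 0.2
   vertex 1.2 1.0 3.0
  endloop
 endfacet
 facet normal 0.177 -0.039 0.983
  outer loop
   vertex 2.8 3.2 2.8
   vertex 1.2 1.0 3.0
   vertex 4.0 3.6 2.6
  endloop
 endfacet
 facet normal -0.240 0.901 0.361
  outer loop
   vertex 2.8 3.2 2.8
   vertex 4.0 3.6 2.6
   vertex 2.2 3.6 1.4
  endloop
 endfacet
 facet normal -0.699 0.550 0.457
  outer loop
   vertex 2.8 3.2 2.8
   vertex 2.2 3.6 1.4
   vertex 1.2 1.0 3.0
  endloop
 endfacet
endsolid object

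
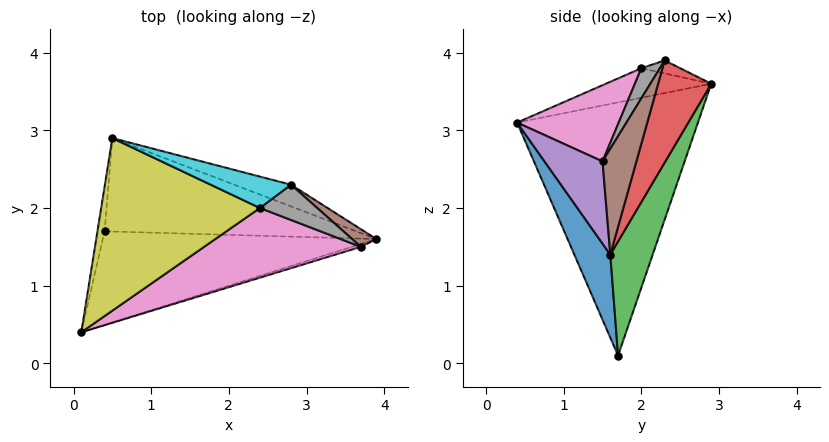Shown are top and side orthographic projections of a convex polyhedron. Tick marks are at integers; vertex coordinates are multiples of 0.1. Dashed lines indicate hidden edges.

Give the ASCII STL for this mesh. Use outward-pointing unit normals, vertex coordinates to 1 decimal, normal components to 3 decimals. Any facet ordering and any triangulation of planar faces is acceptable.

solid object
 facet normal 0.117 -0.915 -0.385
  outer loop
   vertex 0.4 1.7 0.1
   vertex 3.9 1.6 1.4
   vertex 0.1 0.4 3.1
  endloop
 endfacet
 facet normal -0.986 0.163 -0.028
  outer loop
   vertex 0.4 1.7 0.1
   vertex 0.1 0.4 3.1
   vertex 0.5 2.9 3.6
  endloop
 endfacet
 facet normal 0.147 0.934 -0.325
  outer loop
   vertex 0.4 1.7 0.1
   vertex 0.5 2.9 3.6
   vertex 3.9 1.6 1.4
  endloop
 endfacet
 facet normal 0.268 0.952 -0.149
  outer loop
   vertex 2.8 2.3 3.9
   vertex 3.9 1.6 1.4
   vertex 0.5 2.9 3.6
  endloop
 endfacet
 facet normal 0.288 -0.957 -0.032
  outer loop
   vertex 3.7 1.5 2.6
   vertex 0.1 0.4 3.1
   vertex 3.9 1.6 1.4
  endloop
 endfacet
 facet normal 0.786 0.591 0.180
  outer loop
   vertex 3.7 1.5 2.6
   vertex 3.9 1.6 1.4
   vertex 2.8 2.3 3.9
  endloop
 endfacet
 facet normal 0.306 -0.715 0.629
  outer loop
   vertex 2.4 2.0 3.8
   vertex 0.1 0.4 3.1
   vertex 3.7 1.5 2.6
  endloop
 endfacet
 facet normal 0.343 -0.675 0.653
  outer loop
   vertex 2.4 2.0 3.8
   vertex 3.7 1.5 2.6
   vertex 2.8 2.3 3.9
  endloop
 endfacet
 facet normal -0.180 -0.165 0.970
  outer loop
   vertex 2.4 2.0 3.8
   vertex 0.5 2.9 3.6
   vertex 0.1 0.4 3.1
  endloop
 endfacet
 facet normal -0.158 -0.116 0.981
  outer loop
   vertex 2.4 2.0 3.8
   vertex 2.8 2.3 3.9
   vertex 0.5 2.9 3.6
  endloop
 endfacet
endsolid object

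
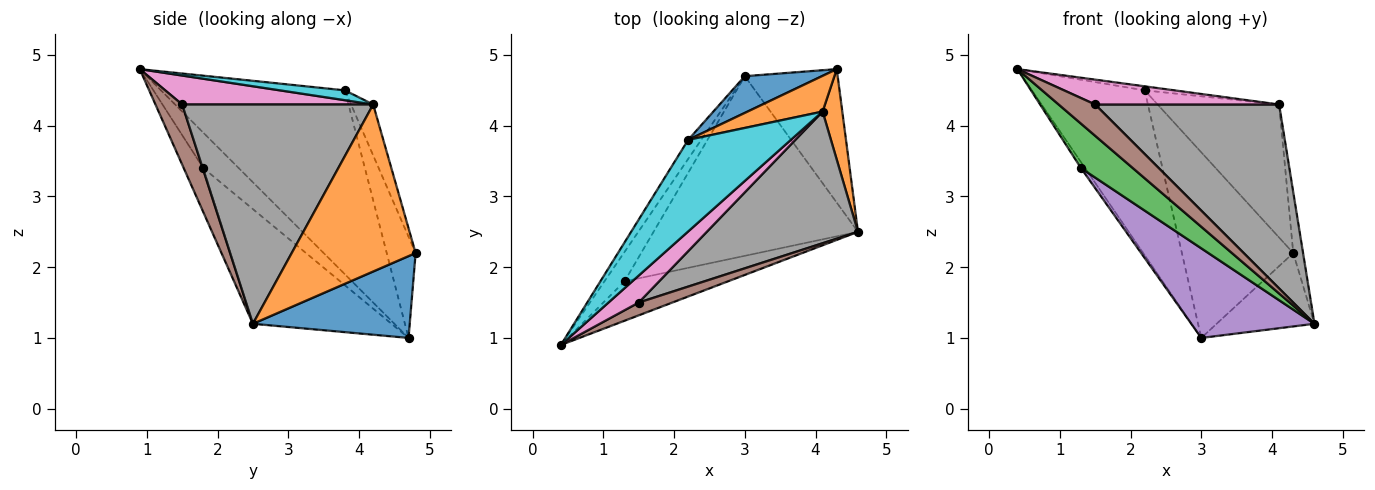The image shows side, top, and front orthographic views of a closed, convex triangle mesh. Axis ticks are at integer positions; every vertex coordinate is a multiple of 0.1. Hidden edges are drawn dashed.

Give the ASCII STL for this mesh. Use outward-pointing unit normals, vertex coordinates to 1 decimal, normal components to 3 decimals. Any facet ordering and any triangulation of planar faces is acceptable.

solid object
 facet normal 0.611 0.381 -0.694
  outer loop
   vertex 4.3 4.8 2.2
   vertex 4.6 2.5 1.2
   vertex 3.0 4.7 1.0
  endloop
 endfacet
 facet normal 0.990 0.078 0.117
  outer loop
   vertex 4.1 4.2 4.3
   vertex 4.6 2.5 1.2
   vertex 4.3 4.8 2.2
  endloop
 endfacet
 facet normal -0.273 -0.720 -0.638
  outer loop
   vertex 1.3 1.8 3.4
   vertex 4.6 2.5 1.2
   vertex 0.4 0.9 4.8
  endloop
 endfacet
 facet normal -0.865 0.100 -0.492
  outer loop
   vertex 1.3 1.8 3.4
   vertex 0.4 0.9 4.8
   vertex 3.0 4.7 1.0
  endloop
 endfacet
 facet normal -0.449 -0.399 -0.800
  outer loop
   vertex 1.3 1.8 3.4
   vertex 3.0 4.7 1.0
   vertex 4.6 2.5 1.2
  endloop
 endfacet
 facet normal 0.561 -0.767 0.313
  outer loop
   vertex 1.5 1.5 4.3
   vertex 0.4 0.9 4.8
   vertex 4.6 2.5 1.2
  endloop
 endfacet
 facet normal 0.576 -0.554 0.601
  outer loop
   vertex 1.5 1.5 4.3
   vertex 4.1 4.2 4.3
   vertex 0.4 0.9 4.8
  endloop
 endfacet
 facet normal 0.645 -0.621 0.445
  outer loop
   vertex 1.5 1.5 4.3
   vertex 4.6 2.5 1.2
   vertex 4.1 4.2 4.3
  endloop
 endfacet
 facet normal -0.851 0.522 -0.060
  outer loop
   vertex 2.2 3.8 4.5
   vertex 3.0 4.7 1.0
   vertex 0.4 0.9 4.8
  endloop
 endfacet
 facet normal 0.096 0.044 0.994
  outer loop
   vertex 2.2 3.8 4.5
   vertex 0.4 0.9 4.8
   vertex 4.1 4.2 4.3
  endloop
 endfacet
 facet normal -0.247 0.951 0.188
  outer loop
   vertex 2.2 3.8 4.5
   vertex 4.3 4.8 2.2
   vertex 3.0 4.7 1.0
  endloop
 endfacet
 facet normal -0.173 0.951 0.255
  outer loop
   vertex 2.2 3.8 4.5
   vertex 4.1 4.2 4.3
   vertex 4.3 4.8 2.2
  endloop
 endfacet
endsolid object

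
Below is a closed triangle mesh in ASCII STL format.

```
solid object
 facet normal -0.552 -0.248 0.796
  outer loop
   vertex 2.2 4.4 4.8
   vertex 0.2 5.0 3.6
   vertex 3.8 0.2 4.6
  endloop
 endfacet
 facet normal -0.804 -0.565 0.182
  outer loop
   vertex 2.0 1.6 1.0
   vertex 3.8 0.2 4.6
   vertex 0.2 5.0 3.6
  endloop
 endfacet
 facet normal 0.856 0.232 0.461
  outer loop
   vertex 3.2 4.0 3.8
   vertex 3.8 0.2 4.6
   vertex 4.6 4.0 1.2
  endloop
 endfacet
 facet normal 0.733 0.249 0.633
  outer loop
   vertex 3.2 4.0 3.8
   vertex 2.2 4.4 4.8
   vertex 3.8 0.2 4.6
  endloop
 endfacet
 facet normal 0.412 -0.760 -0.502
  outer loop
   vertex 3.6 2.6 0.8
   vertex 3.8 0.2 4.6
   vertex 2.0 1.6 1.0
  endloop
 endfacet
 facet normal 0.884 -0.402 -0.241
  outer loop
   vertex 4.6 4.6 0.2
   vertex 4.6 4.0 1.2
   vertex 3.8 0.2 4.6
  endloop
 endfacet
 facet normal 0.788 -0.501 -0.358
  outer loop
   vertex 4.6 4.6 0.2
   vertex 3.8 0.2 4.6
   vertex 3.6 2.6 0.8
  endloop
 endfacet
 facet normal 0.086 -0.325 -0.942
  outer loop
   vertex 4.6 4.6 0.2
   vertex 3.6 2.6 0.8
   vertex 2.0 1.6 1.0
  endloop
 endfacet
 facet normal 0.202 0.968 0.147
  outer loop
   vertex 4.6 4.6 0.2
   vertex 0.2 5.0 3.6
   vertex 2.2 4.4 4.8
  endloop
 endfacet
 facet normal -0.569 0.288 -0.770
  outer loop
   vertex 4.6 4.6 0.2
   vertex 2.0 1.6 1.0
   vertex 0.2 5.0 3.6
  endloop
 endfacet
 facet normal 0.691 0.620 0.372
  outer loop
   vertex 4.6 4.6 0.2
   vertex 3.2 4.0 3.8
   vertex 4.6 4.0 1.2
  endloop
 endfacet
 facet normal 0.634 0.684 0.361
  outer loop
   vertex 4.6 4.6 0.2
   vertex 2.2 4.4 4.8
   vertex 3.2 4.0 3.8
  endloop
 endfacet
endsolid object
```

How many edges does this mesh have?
18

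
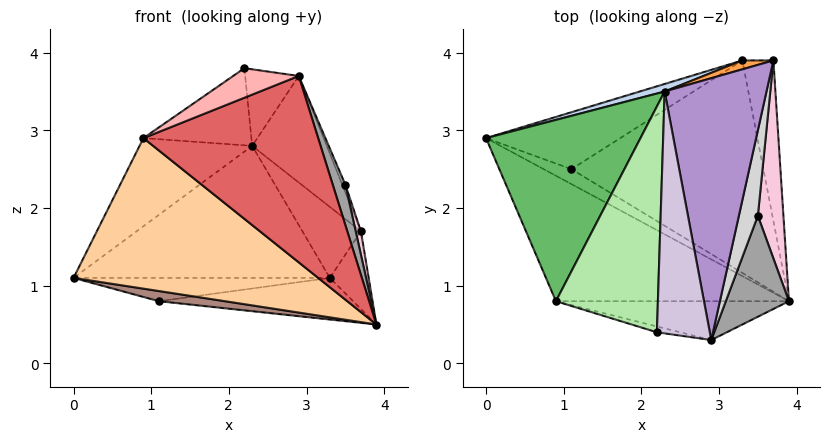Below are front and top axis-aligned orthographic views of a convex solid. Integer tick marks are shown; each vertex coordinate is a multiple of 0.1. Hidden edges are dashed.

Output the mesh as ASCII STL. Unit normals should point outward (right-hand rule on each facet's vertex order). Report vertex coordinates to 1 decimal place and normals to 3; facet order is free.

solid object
 facet normal 0.804 0.259 -0.536
  outer loop
   vertex 3.3 3.9 1.1
   vertex 3.7 3.9 1.7
   vertex 3.9 0.8 0.5
  endloop
 endfacet
 facet normal -0.290 0.956 0.055
  outer loop
   vertex 3.3 3.9 1.1
   vertex 0.0 2.9 1.1
   vertex 2.3 3.5 2.8
  endloop
 endfacet
 facet normal -0.183 0.976 0.122
  outer loop
   vertex 3.3 3.9 1.1
   vertex 2.3 3.5 2.8
   vertex 3.7 3.9 1.7
  endloop
 endfacet
 facet normal -0.456 -0.684 -0.570
  outer loop
   vertex 0.9 0.8 2.9
   vertex 0.0 2.9 1.1
   vertex 3.9 0.8 0.5
  endloop
 endfacet
 facet normal -0.614 0.345 0.710
  outer loop
   vertex 0.9 0.8 2.9
   vertex 2.3 3.5 2.8
   vertex 0.0 2.9 1.1
  endloop
 endfacet
 facet normal -0.486 0.283 0.827
  outer loop
   vertex 0.9 0.8 2.9
   vertex 2.2 0.4 3.8
   vertex 2.3 3.5 2.8
  endloop
 endfacet
 facet normal -0.161 -0.966 -0.201
  outer loop
   vertex 2.9 0.3 3.7
   vertex 0.9 0.8 2.9
   vertex 3.9 0.8 0.5
  endloop
 endfacet
 facet normal -0.166 -0.968 -0.191
  outer loop
   vertex 2.9 0.3 3.7
   vertex 2.2 0.4 3.8
   vertex 0.9 0.8 2.9
  endloop
 endfacet
 facet normal 0.527 0.320 0.787
  outer loop
   vertex 2.9 0.3 3.7
   vertex 3.7 3.9 1.7
   vertex 2.3 3.5 2.8
  endloop
 endfacet
 facet normal 0.176 0.297 0.938
  outer loop
   vertex 2.9 0.3 3.7
   vertex 2.3 3.5 2.8
   vertex 2.2 0.4 3.8
  endloop
 endfacet
 facet normal -0.395 -0.517 -0.760
  outer loop
   vertex 1.1 2.5 0.8
   vertex 3.9 0.8 0.5
   vertex 0.0 2.9 1.1
  endloop
 endfacet
 facet normal -0.114 0.376 -0.920
  outer loop
   vertex 1.1 2.5 0.8
   vertex 0.0 2.9 1.1
   vertex 3.3 3.9 1.1
  endloop
 endfacet
 facet normal 0.012 0.192 -0.981
  outer loop
   vertex 1.1 2.5 0.8
   vertex 3.3 3.9 1.1
   vertex 3.9 0.8 0.5
  endloop
 endfacet
 facet normal 0.972 -0.027 0.233
  outer loop
   vertex 3.5 1.9 2.3
   vertex 3.9 0.8 0.5
   vertex 3.7 3.9 1.7
  endloop
 endfacet
 facet normal 0.953 -0.112 0.280
  outer loop
   vertex 3.5 1.9 2.3
   vertex 2.9 0.3 3.7
   vertex 3.9 0.8 0.5
  endloop
 endfacet
 facet normal 0.901 0.039 0.431
  outer loop
   vertex 3.5 1.9 2.3
   vertex 3.7 3.9 1.7
   vertex 2.9 0.3 3.7
  endloop
 endfacet
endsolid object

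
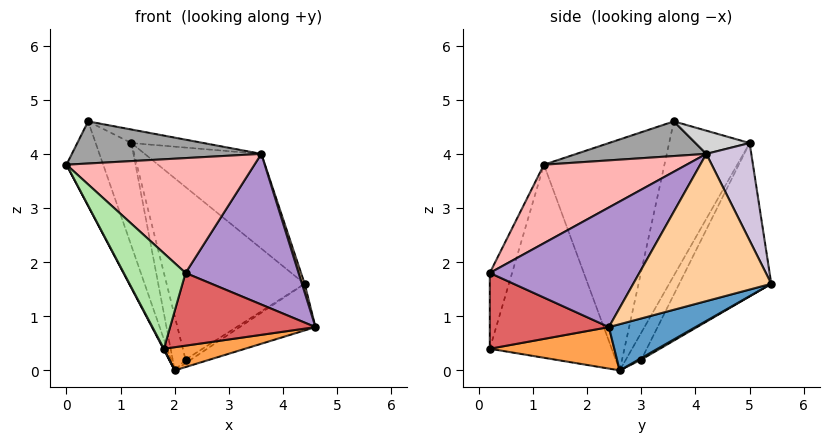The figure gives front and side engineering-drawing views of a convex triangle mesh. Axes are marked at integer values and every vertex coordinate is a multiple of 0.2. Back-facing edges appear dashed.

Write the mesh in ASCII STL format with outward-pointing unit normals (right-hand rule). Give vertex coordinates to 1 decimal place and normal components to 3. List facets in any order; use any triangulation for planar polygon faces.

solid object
 facet normal 0.302 0.264 -0.916
  outer loop
   vertex 2.0 2.6 0.0
   vertex 4.4 5.4 1.6
   vertex 4.6 2.4 0.8
  endloop
 endfacet
 facet normal -0.884 -0.004 -0.467
  outer loop
   vertex 1.8 0.2 0.4
   vertex 0.0 1.2 3.8
   vertex 2.0 2.6 0.0
  endloop
 endfacet
 facet normal 0.277 -0.180 -0.944
  outer loop
   vertex 1.8 0.2 0.4
   vertex 2.0 2.6 0.0
   vertex 4.6 2.4 0.8
  endloop
 endfacet
 facet normal 0.951 -0.019 0.308
  outer loop
   vertex 3.6 4.2 4.0
   vertex 4.6 2.4 0.8
   vertex 4.4 5.4 1.6
  endloop
 endfacet
 facet normal 0.183 0.365 -0.913
  outer loop
   vertex 2.2 3.0 0.2
   vertex 4.4 5.4 1.6
   vertex 2.0 2.6 0.0
  endloop
 endfacet
 facet normal -0.338 -0.936 0.097
  outer loop
   vertex 2.2 0.2 1.8
   vertex 0.0 1.2 3.8
   vertex 1.8 0.2 0.4
  endloop
 endfacet
 facet normal 0.624 -0.761 -0.178
  outer loop
   vertex 2.2 0.2 1.8
   vertex 1.8 0.2 0.4
   vertex 4.6 2.4 0.8
  endloop
 endfacet
 facet normal 0.414 -0.546 0.728
  outer loop
   vertex 2.2 0.2 1.8
   vertex 3.6 4.2 4.0
   vertex 0.0 1.2 3.8
  endloop
 endfacet
 facet normal 0.688 -0.520 0.507
  outer loop
   vertex 2.2 0.2 1.8
   vertex 4.6 2.4 0.8
   vertex 3.6 4.2 4.0
  endloop
 endfacet
 facet normal 0.310 0.805 0.506
  outer loop
   vertex 1.2 5.0 4.2
   vertex 3.6 4.2 4.0
   vertex 4.4 5.4 1.6
  endloop
 endfacet
 facet normal -0.485 0.728 -0.485
  outer loop
   vertex 1.2 5.0 4.2
   vertex 4.4 5.4 1.6
   vertex 2.2 3.0 0.2
  endloop
 endfacet
 facet normal -0.684 0.570 -0.456
  outer loop
   vertex 1.2 5.0 4.2
   vertex 2.2 3.0 0.2
   vertex 2.0 2.6 0.0
  endloop
 endfacet
 facet normal -0.889 0.271 -0.368
  outer loop
   vertex 0.4 3.6 4.6
   vertex 2.0 2.6 0.0
   vertex 0.0 1.2 3.8
  endloop
 endfacet
 facet normal -0.847 0.376 -0.376
  outer loop
   vertex 0.4 3.6 4.6
   vertex 1.2 5.0 4.2
   vertex 2.0 2.6 0.0
  endloop
 endfacet
 facet normal 0.235 -0.342 0.910
  outer loop
   vertex 0.4 3.6 4.6
   vertex 0.0 1.2 3.8
   vertex 3.6 4.2 4.0
  endloop
 endfacet
 facet normal 0.146 0.194 0.970
  outer loop
   vertex 0.4 3.6 4.6
   vertex 3.6 4.2 4.0
   vertex 1.2 5.0 4.2
  endloop
 endfacet
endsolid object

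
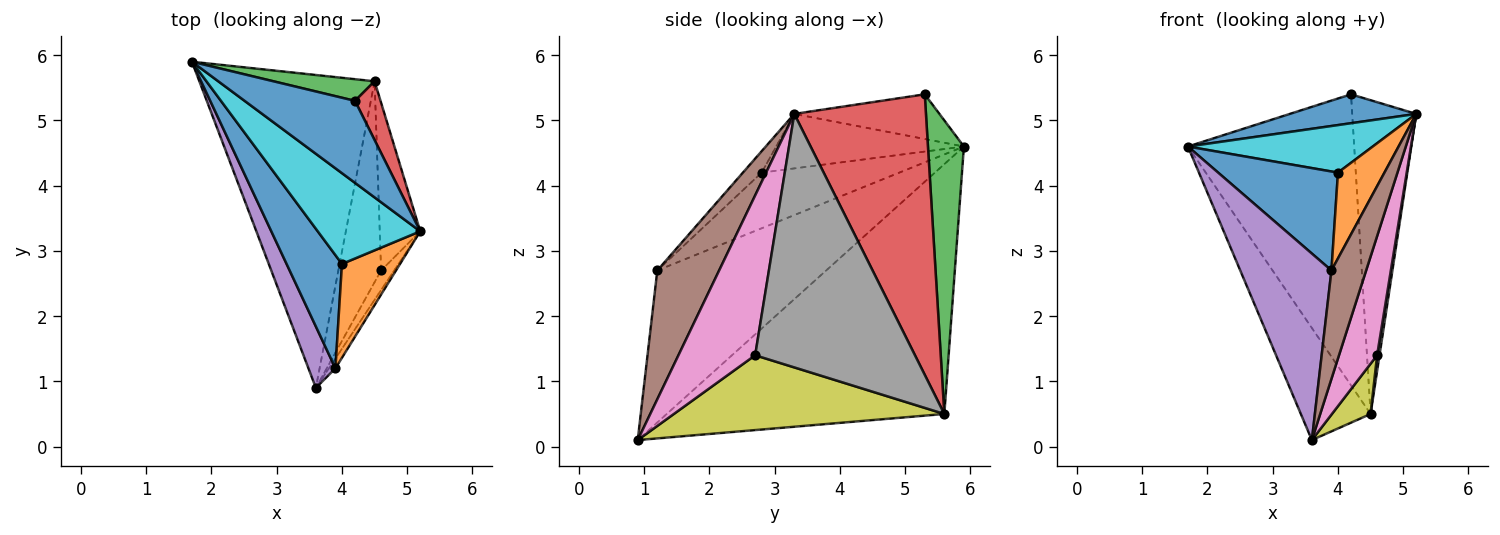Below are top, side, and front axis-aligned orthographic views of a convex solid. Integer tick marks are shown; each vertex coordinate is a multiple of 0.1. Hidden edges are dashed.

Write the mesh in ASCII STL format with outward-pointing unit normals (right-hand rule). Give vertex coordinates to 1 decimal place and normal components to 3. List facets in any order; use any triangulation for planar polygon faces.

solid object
 facet normal -0.356 -0.310 0.881
  outer loop
   vertex 4.2 5.3 5.4
   vertex 1.7 5.9 4.6
   vertex 5.2 3.3 5.1
  endloop
 endfacet
 facet normal -0.802 0.201 -0.562
  outer loop
   vertex 4.5 5.6 0.5
   vertex 3.6 0.9 0.1
   vertex 1.7 5.9 4.6
  endloop
 endfacet
 facet normal 0.211 0.975 0.073
  outer loop
   vertex 4.5 5.6 0.5
   vertex 1.7 5.9 4.6
   vertex 4.2 5.3 5.4
  endloop
 endfacet
 facet normal 0.896 0.436 0.082
  outer loop
   vertex 4.5 5.6 0.5
   vertex 4.2 5.3 5.4
   vertex 5.2 3.3 5.1
  endloop
 endfacet
 facet normal -0.869 -0.469 0.154
  outer loop
   vertex 3.9 1.2 2.7
   vertex 1.7 5.9 4.6
   vertex 3.6 0.9 0.1
  endloop
 endfacet
 facet normal 0.871 -0.489 -0.044
  outer loop
   vertex 3.9 1.2 2.7
   vertex 3.6 0.9 0.1
   vertex 5.2 3.3 5.1
  endloop
 endfacet
 facet normal 0.893 -0.444 -0.073
  outer loop
   vertex 4.6 2.7 1.4
   vertex 5.2 3.3 5.1
   vertex 3.6 0.9 0.1
  endloop
 endfacet
 facet normal 0.987 -0.015 -0.158
  outer loop
   vertex 4.6 2.7 1.4
   vertex 4.5 5.6 0.5
   vertex 5.2 3.3 5.1
  endloop
 endfacet
 facet normal 0.862 -0.123 -0.492
  outer loop
   vertex 4.6 2.7 1.4
   vertex 3.6 0.9 0.1
   vertex 4.5 5.6 0.5
  endloop
 endfacet
 facet normal -0.426 -0.420 0.801
  outer loop
   vertex 4.0 2.8 4.2
   vertex 5.2 3.3 5.1
   vertex 1.7 5.9 4.6
  endloop
 endfacet
 facet normal -0.603 -0.525 0.600
  outer loop
   vertex 4.0 2.8 4.2
   vertex 1.7 5.9 4.6
   vertex 3.9 1.2 2.7
  endloop
 endfacet
 facet normal -0.263 -0.651 0.712
  outer loop
   vertex 4.0 2.8 4.2
   vertex 3.9 1.2 2.7
   vertex 5.2 3.3 5.1
  endloop
 endfacet
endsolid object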